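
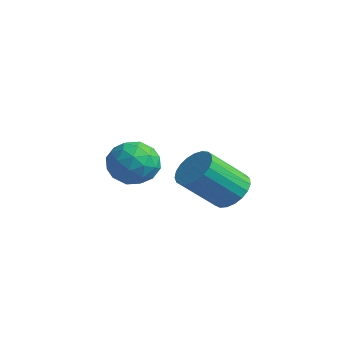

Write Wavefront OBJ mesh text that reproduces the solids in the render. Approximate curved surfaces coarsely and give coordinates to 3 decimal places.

v -4.818 -2.005 -1.612
v -4.097 -1.702 -2.164
v -3.803 -2.678 -0.656
v -3.082 -2.375 -1.208
v -3.593 -1.745 -0.701
v -4.221 -1.329 -1.291
v -3.679 -3.051 -1.529
v -4.307 -2.635 -2.119
v -3.394 -2.348 -2.112
v -3.341 -1.542 -1.601
v -4.559 -2.838 -1.219
v -4.506 -2.032 -0.708
v -4.547 -1.795 -1.972
v -3.353 -2.585 -0.848
v -3.654 -2.215 -0.55
v -3.23 -2.037 -0.874
v -4.619 -1.575 -1.459
v -4.196 -1.397 -1.783
v -3.9 -1.423 -0.923
v -3.704 -2.983 -1.037
v -3.281 -2.805 -1.361
v -4.67 -2.343 -1.946
v -4.246 -2.165 -2.27
v -4 -2.957 -1.897
v -3.71 -1.996 -2.266
v -3.113 -2.392 -1.704
v -3.464 -2.789 -1.893
v -3.833 -2.545 -2.24
v -3.679 -1.522 -1.965
v -3.082 -1.918 -1.403
v -3.382 -1.547 -1.105
v -3.751 -1.303 -1.452
v -3.265 -1.902 -1.935
v -4.818 -2.462 -1.417
v -4.221 -2.858 -0.855
v -4.149 -3.077 -1.368
v -4.518 -2.833 -1.715
v -4.787 -1.988 -1.116
v -4.19 -2.384 -0.554
v -4.067 -1.835 -0.58
v -4.436 -1.591 -0.927
v -4.635 -2.478 -0.885
v -0.296 -1.014 -1.699
v 0.122 -1.52 -2.12
v -0.186 -2.772 -0.923
v -0.604 -2.266 -0.501
v 0.348 -1.39 -1.927
v 0.04 -2.643 -0.729
v 0.462 -1.196 -1.694
v 0.154 -2.448 -0.496
v 0.446 -0.97 -1.462
v 0.138 -2.222 -0.264
v 0.301 -0.751 -1.271
v -0.007 -2.004 -0.073
v 0.053 -0.578 -1.154
v -0.255 -1.831 0.044
v -0.256 -0.481 -1.131
v -0.564 -1.733 0.067
v -0.571 -0.475 -1.206
v -0.879 -1.728 -0.009
v -0.839 -0.563 -1.367
v -1.147 -1.815 -0.169
v -1.013 -0.728 -1.585
v -1.321 -1.981 -0.387
v -1.063 -0.943 -1.822
v -1.371 -2.196 -0.625
v -0.98 -1.17 -2.039
v -1.288 -2.423 -0.841
v -0.779 -1.37 -2.196
v -1.087 -2.623 -0.999
v -0.495 -1.509 -2.268
v -0.803 -2.761 -1.07
v -0.176 -1.561 -2.241
v -0.484 -2.814 -1.043
f 1 38 17
f 38 12 41
f 17 41 6
f 38 41 17
f 1 17 13
f 17 6 18
f 13 18 2
f 17 18 13
f 1 13 22
f 13 2 23
f 22 23 8
f 13 23 22
f 1 22 34
f 22 8 37
f 34 37 11
f 22 37 34
f 1 34 38
f 34 11 42
f 38 42 12
f 34 42 38
f 2 18 29
f 18 6 32
f 29 32 10
f 18 32 29
f 6 41 19
f 41 12 40
f 19 40 5
f 41 40 19
f 12 42 39
f 42 11 35
f 39 35 3
f 42 35 39
f 11 37 36
f 37 8 24
f 36 24 7
f 37 24 36
f 8 23 28
f 23 2 25
f 28 25 9
f 23 25 28
f 4 30 16
f 30 10 31
f 16 31 5
f 30 31 16
f 4 16 14
f 16 5 15
f 14 15 3
f 16 15 14
f 4 14 21
f 14 3 20
f 21 20 7
f 14 20 21
f 4 21 26
f 21 7 27
f 26 27 9
f 21 27 26
f 4 26 30
f 26 9 33
f 30 33 10
f 26 33 30
f 5 31 19
f 31 10 32
f 19 32 6
f 31 32 19
f 3 15 39
f 15 5 40
f 39 40 12
f 15 40 39
f 7 20 36
f 20 3 35
f 36 35 11
f 20 35 36
f 9 27 28
f 27 7 24
f 28 24 8
f 27 24 28
f 10 33 29
f 33 9 25
f 29 25 2
f 33 25 29
f 44 43 47
f 44 47 45
f 45 47 48
f 45 48 46
f 47 43 49
f 47 49 48
f 48 49 50
f 48 50 46
f 49 43 51
f 49 51 50
f 50 51 52
f 50 52 46
f 51 43 53
f 51 53 52
f 52 53 54
f 52 54 46
f 53 43 55
f 53 55 54
f 54 55 56
f 54 56 46
f 55 43 57
f 55 57 56
f 56 57 58
f 56 58 46
f 57 43 59
f 57 59 58
f 58 59 60
f 58 60 46
f 59 43 61
f 59 61 60
f 60 61 62
f 60 62 46
f 61 43 63
f 61 63 62
f 62 63 64
f 62 64 46
f 63 43 65
f 63 65 64
f 64 65 66
f 64 66 46
f 65 43 67
f 65 67 66
f 66 67 68
f 66 68 46
f 67 43 69
f 67 69 68
f 68 69 70
f 68 70 46
f 69 43 71
f 69 71 70
f 70 71 72
f 70 72 46
f 71 43 73
f 71 73 72
f 72 73 74
f 72 74 46
f 73 43 44
f 73 44 74
f 74 44 45
f 74 45 46



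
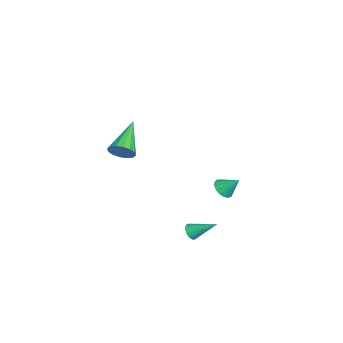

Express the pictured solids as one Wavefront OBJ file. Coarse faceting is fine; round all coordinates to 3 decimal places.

v 3.282 2.034 -2.838
v 3.48 2.251 -3.255
v 3.558 3.346 -2.022
v 3.275 2.304 -3.271
v 3.071 2.31 -3.212
v 2.904 2.269 -3.088
v 2.802 2.187 -2.921
v 2.783 2.078 -2.74
v 2.85 1.962 -2.576
v 2.992 1.858 -2.457
v 3.183 1.785 -2.404
v 3.392 1.754 -2.426
v 3.582 1.772 -2.519
v 3.719 1.836 -2.668
v 3.781 1.933 -2.846
v 3.757 2.048 -3.022
v 3.65 2.161 -3.167
v 3.191 -1.391 2.858
v 3.49 -1.644 3.474
v 1.329 -0.949 3.942
v 3.574 -1.276 3.469
v 3.556 -0.938 3.3
v 3.44 -0.722 3.012
v 3.257 -0.685 2.683
v 3.057 -0.838 2.401
v 2.893 -1.138 2.242
v 2.808 -1.506 2.247
v 2.827 -1.844 2.416
v 2.943 -2.06 2.704
v 3.125 -2.097 3.033
v 3.326 -1.945 3.315
v -3.59 3.474 -4.177
v -3.062 3.098 -3.971
v -3.33 4.306 -3.323
v -2.935 3.292 -4.199
v -2.958 3.528 -4.422
v -3.125 3.752 -4.589
v -3.399 3.912 -4.661
v -3.717 3.971 -4.623
v -4.005 3.917 -4.482
v -4.199 3.761 -4.272
v -4.252 3.54 -4.04
v -4.154 3.303 -3.839
v -3.927 3.105 -3.715
v -3.622 2.992 -3.698
v -3.31 2.99 -3.79
f 2 1 4
f 2 4 3
f 4 1 5
f 4 5 3
f 5 1 6
f 5 6 3
f 6 1 7
f 6 7 3
f 7 1 8
f 7 8 3
f 8 1 9
f 8 9 3
f 9 1 10
f 9 10 3
f 10 1 11
f 10 11 3
f 11 1 12
f 11 12 3
f 12 1 13
f 12 13 3
f 13 1 14
f 13 14 3
f 14 1 15
f 14 15 3
f 15 1 16
f 15 16 3
f 16 1 17
f 16 17 3
f 17 1 2
f 17 2 3
f 19 18 21
f 19 21 20
f 21 18 22
f 21 22 20
f 22 18 23
f 22 23 20
f 23 18 24
f 23 24 20
f 24 18 25
f 24 25 20
f 25 18 26
f 25 26 20
f 26 18 27
f 26 27 20
f 27 18 28
f 27 28 20
f 28 18 29
f 28 29 20
f 29 18 30
f 29 30 20
f 30 18 31
f 30 31 20
f 31 18 19
f 31 19 20
f 33 32 35
f 33 35 34
f 35 32 36
f 35 36 34
f 36 32 37
f 36 37 34
f 37 32 38
f 37 38 34
f 38 32 39
f 38 39 34
f 39 32 40
f 39 40 34
f 40 32 41
f 40 41 34
f 41 32 42
f 41 42 34
f 42 32 43
f 42 43 34
f 43 32 44
f 43 44 34
f 44 32 45
f 44 45 34
f 45 32 46
f 45 46 34
f 46 32 33
f 46 33 34



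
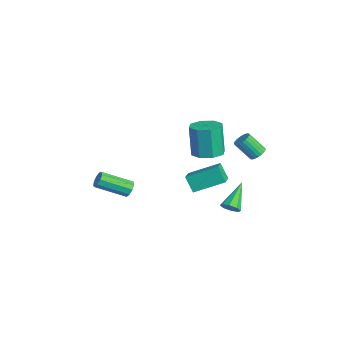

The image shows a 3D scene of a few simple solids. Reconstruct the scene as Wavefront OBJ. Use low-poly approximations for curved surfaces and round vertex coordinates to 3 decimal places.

v -3.512 -1.249 -3.713
v -3.308 -1.057 -3.24
v -3.785 -2.739 -2.353
v -3.988 -2.931 -2.827
v -3.672 -0.969 -3.268
v -4.149 -2.651 -2.382
v -3.962 -1.012 -3.505
v -4.439 -2.693 -2.618
v -4.04 -1.165 -3.839
v -4.517 -2.847 -2.952
v -3.872 -1.358 -4.114
v -4.349 -3.04 -3.228
v -3.535 -1.5 -4.202
v -4.011 -3.182 -3.316
v -3.187 -1.525 -4.061
v -3.663 -3.206 -3.175
v -2.991 -1.42 -3.757
v -3.467 -3.102 -2.871
v -3.039 -1.235 -3.433
v -3.515 -2.917 -2.547
v 0.042 2.033 0.891
v 0.712 2.645 1.045
v 0.268 2.658 2.923
v -0.402 2.047 2.769
v 0.095 2.952 0.897
v -0.348 2.965 2.775
v -0.552 2.72 0.745
v -0.996 2.734 2.624
v -0.852 2.087 0.679
v -1.296 2.1 2.558
v -0.628 1.422 0.737
v -1.072 1.435 2.615
v -0.012 1.115 0.885
v -0.455 1.128 2.763
v 0.636 1.346 1.036
v 0.192 1.36 2.915
v 0.936 1.98 1.102
v 0.492 1.993 2.981
v 1.742 2.701 -2.55
v 2.219 2.894 -2.26
v 0.658 3.759 -1.47
v 2.116 3.153 -2.616
v 1.795 3.146 -2.933
v 1.443 2.88 -3.026
v 1.266 2.508 -2.839
v 1.368 2.25 -2.483
v 1.69 2.256 -2.166
v 2.042 2.523 -2.074
v -0.687 1.012 -1.313
v -0.211 2.688 -0.554
v -1.772 1.571 -1.866
v -1.296 3.246 -1.107
v -0.104 1.254 -2.213
v 0.372 2.929 -1.454
v -1.189 1.812 -2.766
v -0.713 3.488 -2.007
v 3.905 3.321 3.078
v 4.359 3.352 3.309
v 3.908 2.631 4.293
v 3.455 2.599 4.062
v 4.258 3.521 3.387
v 3.807 2.8 4.371
v 4.096 3.656 3.412
v 3.645 2.935 4.395
v 3.901 3.733 3.379
v 3.45 3.012 4.362
v 3.707 3.738 3.294
v 3.256 3.017 4.277
v 3.547 3.671 3.171
v 3.096 2.95 4.155
v 3.449 3.544 3.033
v 2.998 2.823 4.016
v 3.43 3.378 2.903
v 2.979 2.657 3.886
v 3.493 3.202 2.802
v 3.042 2.481 3.786
v 3.628 3.046 2.75
v 3.177 2.325 3.733
v 3.81 2.938 2.754
v 3.359 2.217 3.738
v 4.009 2.896 2.815
v 3.558 2.175 3.798
v 4.19 2.928 2.921
v 3.739 2.207 3.904
v 4.322 3.027 3.054
v 3.871 2.306 4.037
v 4.382 3.177 3.191
v 3.931 2.456 4.175
f 2 1 5
f 2 5 3
f 3 5 6
f 3 6 4
f 5 1 7
f 5 7 6
f 6 7 8
f 6 8 4
f 7 1 9
f 7 9 8
f 8 9 10
f 8 10 4
f 9 1 11
f 9 11 10
f 10 11 12
f 10 12 4
f 11 1 13
f 11 13 12
f 12 13 14
f 12 14 4
f 13 1 15
f 13 15 14
f 14 15 16
f 14 16 4
f 15 1 17
f 15 17 16
f 16 17 18
f 16 18 4
f 17 1 19
f 17 19 18
f 18 19 20
f 18 20 4
f 19 1 2
f 19 2 20
f 20 2 3
f 20 3 4
f 22 21 25
f 22 25 23
f 23 25 26
f 23 26 24
f 25 21 27
f 25 27 26
f 26 27 28
f 26 28 24
f 27 21 29
f 27 29 28
f 28 29 30
f 28 30 24
f 29 21 31
f 29 31 30
f 30 31 32
f 30 32 24
f 31 21 33
f 31 33 32
f 32 33 34
f 32 34 24
f 33 21 35
f 33 35 34
f 34 35 36
f 34 36 24
f 35 21 37
f 35 37 36
f 36 37 38
f 36 38 24
f 37 21 22
f 37 22 38
f 38 22 23
f 38 23 24
f 40 39 42
f 40 42 41
f 42 39 43
f 42 43 41
f 43 39 44
f 43 44 41
f 44 39 45
f 44 45 41
f 45 39 46
f 45 46 41
f 46 39 47
f 46 47 41
f 47 39 48
f 47 48 41
f 48 39 40
f 48 40 41
f 50 52 49
f 53 50 49
f 49 52 51
f 51 53 49
f 50 56 52
f 54 50 53
f 54 56 50
f 52 56 51
f 55 53 51
f 51 56 55
f 55 54 53
f 56 54 55
f 58 57 61
f 58 61 59
f 59 61 62
f 59 62 60
f 61 57 63
f 61 63 62
f 62 63 64
f 62 64 60
f 63 57 65
f 63 65 64
f 64 65 66
f 64 66 60
f 65 57 67
f 65 67 66
f 66 67 68
f 66 68 60
f 67 57 69
f 67 69 68
f 68 69 70
f 68 70 60
f 69 57 71
f 69 71 70
f 70 71 72
f 70 72 60
f 71 57 73
f 71 73 72
f 72 73 74
f 72 74 60
f 73 57 75
f 73 75 74
f 74 75 76
f 74 76 60
f 75 57 77
f 75 77 76
f 76 77 78
f 76 78 60
f 77 57 79
f 77 79 78
f 78 79 80
f 78 80 60
f 79 57 81
f 79 81 80
f 80 81 82
f 80 82 60
f 81 57 83
f 81 83 82
f 82 83 84
f 82 84 60
f 83 57 85
f 83 85 84
f 84 85 86
f 84 86 60
f 85 57 87
f 85 87 86
f 86 87 88
f 86 88 60
f 87 57 58
f 87 58 88
f 88 58 59
f 88 59 60



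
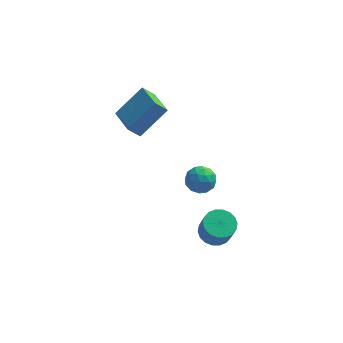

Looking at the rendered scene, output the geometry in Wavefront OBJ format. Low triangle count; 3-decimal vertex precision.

v 0.421 1.352 -2.095
v 1.224 1.559 -2.29
v 0.776 0.021 -2.05
v 1.579 0.228 -2.245
v 1.257 0.441 -1.486
v 1.037 1.263 -1.514
v 0.963 0.317 -2.826
v 0.743 1.139 -2.854
v 1.559 0.919 -2.742
v 1.74 0.996 -1.913
v 0.26 0.584 -2.427
v 0.441 0.661 -1.598
v 0.791 1.572 -2.197
v 1.209 0.008 -2.143
v 1.019 0.133 -1.697
v 1.491 0.255 -1.812
v 0.682 1.398 -1.74
v 1.153 1.52 -1.855
v 1.173 0.863 -1.382
v 0.847 0.06 -2.485
v 1.318 0.182 -2.6
v 0.509 1.325 -2.528
v 0.981 1.447 -2.643
v 0.827 0.717 -2.958
v 1.46 1.318 -2.577
v 1.669 0.536 -2.55
v 1.307 0.588 -2.892
v 1.178 1.071 -2.909
v 1.567 1.363 -2.09
v 1.775 0.581 -2.063
v 1.586 0.706 -1.617
v 1.457 1.189 -1.633
v 1.763 0.987 -2.355
v 0.225 0.999 -2.277
v 0.433 0.217 -2.25
v 0.543 0.391 -2.707
v 0.414 0.874 -2.723
v 0.331 1.044 -1.79
v 0.54 0.262 -1.763
v 0.822 0.509 -1.431
v 0.693 0.992 -1.448
v 0.237 0.593 -1.985
v -2.559 0.317 2.233
v -1.267 1.155 3.587
v -3.297 1.962 1.919
v -2.005 2.8 3.272
v -1.955 0.46 1.568
v -0.663 1.298 2.921
v -2.693 2.105 1.253
v -1.401 2.943 2.607
v 1.807 -1.287 -4.309
v 2.602 -1.496 -4.564
v 2.867 -2.023 -3.306
v 2.073 -1.813 -3.051
v 2.647 -1.142 -4.426
v 2.912 -1.669 -3.167
v 2.526 -0.817 -4.265
v 2.792 -1.343 -3.006
v 2.263 -0.585 -4.112
v 2.529 -1.111 -2.853
v 1.91 -0.492 -3.999
v 2.175 -1.018 -2.74
v 1.536 -0.556 -3.947
v 1.801 -1.082 -2.688
v 1.216 -0.765 -3.967
v 1.481 -1.291 -2.708
v 1.013 -1.077 -4.054
v 1.278 -1.604 -2.796
v 0.968 -1.431 -4.193
v 1.233 -1.958 -2.934
v 1.088 -1.757 -4.354
v 1.354 -2.283 -3.095
v 1.351 -1.989 -4.507
v 1.617 -2.515 -3.248
v 1.705 -2.082 -4.62
v 1.97 -2.608 -3.361
v 2.079 -2.018 -4.672
v 2.344 -2.544 -3.413
v 2.399 -1.809 -4.652
v 2.664 -2.335 -3.393
f 1 38 17
f 38 12 41
f 17 41 6
f 38 41 17
f 1 17 13
f 17 6 18
f 13 18 2
f 17 18 13
f 1 13 22
f 13 2 23
f 22 23 8
f 13 23 22
f 1 22 34
f 22 8 37
f 34 37 11
f 22 37 34
f 1 34 38
f 34 11 42
f 38 42 12
f 34 42 38
f 2 18 29
f 18 6 32
f 29 32 10
f 18 32 29
f 6 41 19
f 41 12 40
f 19 40 5
f 41 40 19
f 12 42 39
f 42 11 35
f 39 35 3
f 42 35 39
f 11 37 36
f 37 8 24
f 36 24 7
f 37 24 36
f 8 23 28
f 23 2 25
f 28 25 9
f 23 25 28
f 4 30 16
f 30 10 31
f 16 31 5
f 30 31 16
f 4 16 14
f 16 5 15
f 14 15 3
f 16 15 14
f 4 14 21
f 14 3 20
f 21 20 7
f 14 20 21
f 4 21 26
f 21 7 27
f 26 27 9
f 21 27 26
f 4 26 30
f 26 9 33
f 30 33 10
f 26 33 30
f 5 31 19
f 31 10 32
f 19 32 6
f 31 32 19
f 3 15 39
f 15 5 40
f 39 40 12
f 15 40 39
f 7 20 36
f 20 3 35
f 36 35 11
f 20 35 36
f 9 27 28
f 27 7 24
f 28 24 8
f 27 24 28
f 10 33 29
f 33 9 25
f 29 25 2
f 33 25 29
f 44 46 43
f 47 44 43
f 43 46 45
f 45 47 43
f 44 50 46
f 48 44 47
f 48 50 44
f 46 50 45
f 49 47 45
f 45 50 49
f 49 48 47
f 50 48 49
f 52 51 55
f 52 55 53
f 53 55 56
f 53 56 54
f 55 51 57
f 55 57 56
f 56 57 58
f 56 58 54
f 57 51 59
f 57 59 58
f 58 59 60
f 58 60 54
f 59 51 61
f 59 61 60
f 60 61 62
f 60 62 54
f 61 51 63
f 61 63 62
f 62 63 64
f 62 64 54
f 63 51 65
f 63 65 64
f 64 65 66
f 64 66 54
f 65 51 67
f 65 67 66
f 66 67 68
f 66 68 54
f 67 51 69
f 67 69 68
f 68 69 70
f 68 70 54
f 69 51 71
f 69 71 70
f 70 71 72
f 70 72 54
f 71 51 73
f 71 73 72
f 72 73 74
f 72 74 54
f 73 51 75
f 73 75 74
f 74 75 76
f 74 76 54
f 75 51 77
f 75 77 76
f 76 77 78
f 76 78 54
f 77 51 79
f 77 79 78
f 78 79 80
f 78 80 54
f 79 51 52
f 79 52 80
f 80 52 53
f 80 53 54



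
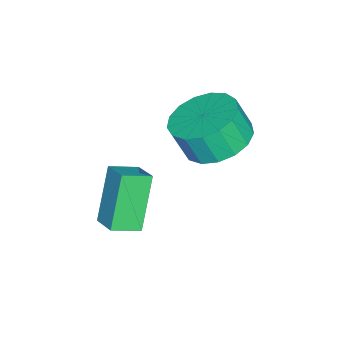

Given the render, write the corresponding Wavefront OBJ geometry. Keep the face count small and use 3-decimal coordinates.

v 1.35 -0.258 -1.964
v 1.948 0.376 -1.586
v 0.809 0.449 -2.295
v 1.407 1.083 -1.917
v 2.333 -0.243 -3.543
v 2.931 0.391 -3.165
v 1.792 0.464 -3.874
v 2.39 1.098 -3.496
v 0.379 2.643 -0.707
v 1.386 2.967 -0.648
v 1.469 2.521 0.387
v 0.461 2.197 0.327
v 1.122 3.357 -0.459
v 1.205 2.91 0.576
v 0.688 3.583 -0.326
v 0.77 3.136 0.708
v 0.182 3.594 -0.281
v 0.265 3.147 0.753
v -0.278 3.387 -0.334
v -0.195 2.94 0.701
v -0.588 3.01 -0.472
v -0.505 2.563 0.563
v -0.676 2.549 -0.664
v -0.594 2.102 0.371
v -0.523 2.109 -0.866
v -0.44 1.663 0.169
v -0.163 1.792 -1.032
v -0.081 1.345 0.003
v 0.321 1.67 -1.123
v 0.403 1.223 -0.088
v 0.818 1.771 -1.119
v 0.9 1.324 -0.084
v 1.214 2.072 -1.021
v 1.297 1.625 0.014
v 1.42 2.503 -0.851
v 1.502 2.057 0.184
f 2 4 1
f 5 2 1
f 1 4 3
f 3 5 1
f 2 8 4
f 6 2 5
f 6 8 2
f 4 8 3
f 7 5 3
f 3 8 7
f 7 6 5
f 8 6 7
f 10 9 13
f 10 13 11
f 11 13 14
f 11 14 12
f 13 9 15
f 13 15 14
f 14 15 16
f 14 16 12
f 15 9 17
f 15 17 16
f 16 17 18
f 16 18 12
f 17 9 19
f 17 19 18
f 18 19 20
f 18 20 12
f 19 9 21
f 19 21 20
f 20 21 22
f 20 22 12
f 21 9 23
f 21 23 22
f 22 23 24
f 22 24 12
f 23 9 25
f 23 25 24
f 24 25 26
f 24 26 12
f 25 9 27
f 25 27 26
f 26 27 28
f 26 28 12
f 27 9 29
f 27 29 28
f 28 29 30
f 28 30 12
f 29 9 31
f 29 31 30
f 30 31 32
f 30 32 12
f 31 9 33
f 31 33 32
f 32 33 34
f 32 34 12
f 33 9 35
f 33 35 34
f 34 35 36
f 34 36 12
f 35 9 10
f 35 10 36
f 36 10 11
f 36 11 12



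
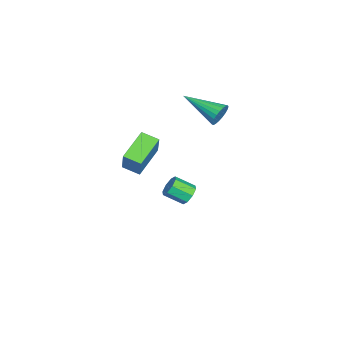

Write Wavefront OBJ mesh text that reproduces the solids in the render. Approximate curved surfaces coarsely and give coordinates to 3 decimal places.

v -1.958 1.259 2.058
v -1.348 1.447 3.191
v -1.777 2.047 1.83
v -1.167 2.235 2.963
v -0.613 0.765 1.417
v -0.003 0.953 2.55
v -0.432 1.553 1.189
v 0.178 1.741 2.322
v -2.899 4.498 3.597
v -2.681 4.247 3.098
v -3.521 2.802 4.183
v -2.487 4.229 3.254
v -2.364 4.258 3.469
v -2.334 4.329 3.706
v -2.401 4.429 3.925
v -2.554 4.541 4.087
v -2.767 4.645 4.164
v -3.002 4.725 4.143
v -3.22 4.765 4.028
v -3.382 4.759 3.839
v -3.461 4.708 3.607
v -3.442 4.621 3.374
v -3.329 4.513 3.18
v -3.142 4.402 3.058
v -2.913 4.308 3.029
v -3.813 3.023 -2.449
v -3.442 2.825 -2.819
v -3.356 1.94 -2.261
v -3.727 2.137 -1.891
v -3.256 3.044 -2.501
v -3.17 2.158 -1.943
v -3.396 3.25 -2.152
v -3.31 2.365 -1.594
v -3.78 3.323 -1.977
v -3.695 2.438 -1.419
v -4.184 3.22 -2.079
v -4.098 2.335 -1.521
v -4.37 3.002 -2.397
v -4.284 2.116 -1.839
v -4.23 2.795 -2.746
v -4.144 1.91 -2.188
v -3.845 2.722 -2.921
v -3.76 1.837 -2.363
f 2 4 1
f 5 2 1
f 1 4 3
f 3 5 1
f 2 8 4
f 6 2 5
f 6 8 2
f 4 8 3
f 7 5 3
f 3 8 7
f 7 6 5
f 8 6 7
f 10 9 12
f 10 12 11
f 12 9 13
f 12 13 11
f 13 9 14
f 13 14 11
f 14 9 15
f 14 15 11
f 15 9 16
f 15 16 11
f 16 9 17
f 16 17 11
f 17 9 18
f 17 18 11
f 18 9 19
f 18 19 11
f 19 9 20
f 19 20 11
f 20 9 21
f 20 21 11
f 21 9 22
f 21 22 11
f 22 9 23
f 22 23 11
f 23 9 24
f 23 24 11
f 24 9 25
f 24 25 11
f 25 9 10
f 25 10 11
f 27 26 30
f 27 30 28
f 28 30 31
f 28 31 29
f 30 26 32
f 30 32 31
f 31 32 33
f 31 33 29
f 32 26 34
f 32 34 33
f 33 34 35
f 33 35 29
f 34 26 36
f 34 36 35
f 35 36 37
f 35 37 29
f 36 26 38
f 36 38 37
f 37 38 39
f 37 39 29
f 38 26 40
f 38 40 39
f 39 40 41
f 39 41 29
f 40 26 42
f 40 42 41
f 41 42 43
f 41 43 29
f 42 26 27
f 42 27 43
f 43 27 28
f 43 28 29



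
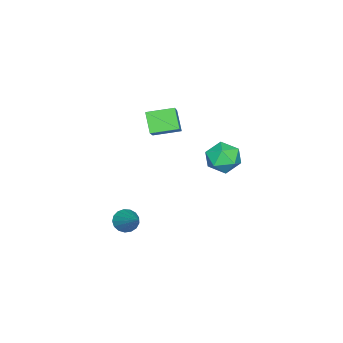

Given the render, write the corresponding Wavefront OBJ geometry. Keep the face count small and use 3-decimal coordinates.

v -2.207 1.372 0.917
v -1.667 2.031 0.529
v -0.973 0.569 1.271
v -0.433 1.228 0.883
v -0.897 1.41 1.675
v -1.66 1.906 1.456
v -0.98 0.694 0.344
v -1.743 1.19 0.125
v -0.909 1.612 0.175
v -0.857 2.054 0.998
v -1.783 0.546 0.802
v -1.731 0.988 1.625
v -0.141 -1.653 2.279
v -0.692 -2.138 3.19
v -0.773 -0.515 2.503
v -1.324 -1.001 3.414
v 1.364 -1.059 3.506
v 0.813 -1.545 4.417
v 0.732 0.078 3.73
v 0.181 -0.407 4.641
v 1.879 -2.041 -2.336
v 2.293 -2.519 -2.237
v 2.981 -0.839 -1.144
v 2.405 -2.376 -2.484
v 2.396 -2.156 -2.697
v 2.268 -1.91 -2.828
v 2.052 -1.694 -2.846
v 1.796 -1.557 -2.747
v 1.559 -1.531 -2.554
v 1.396 -1.623 -2.312
v 1.343 -1.809 -2.075
v 1.413 -2.049 -1.898
v 1.59 -2.287 -1.821
v 1.834 -2.469 -1.863
v 2.087 -2.553 -2.013
f 1 12 6
f 1 6 2
f 1 2 8
f 1 8 11
f 1 11 12
f 2 6 10
f 6 12 5
f 12 11 3
f 11 8 7
f 8 2 9
f 4 10 5
f 4 5 3
f 4 3 7
f 4 7 9
f 4 9 10
f 5 10 6
f 3 5 12
f 7 3 11
f 9 7 8
f 10 9 2
f 14 16 13
f 17 14 13
f 13 16 15
f 15 17 13
f 14 20 16
f 18 14 17
f 18 20 14
f 16 20 15
f 19 17 15
f 15 20 19
f 19 18 17
f 20 18 19
f 22 21 24
f 22 24 23
f 24 21 25
f 24 25 23
f 25 21 26
f 25 26 23
f 26 21 27
f 26 27 23
f 27 21 28
f 27 28 23
f 28 21 29
f 28 29 23
f 29 21 30
f 29 30 23
f 30 21 31
f 30 31 23
f 31 21 32
f 31 32 23
f 32 21 33
f 32 33 23
f 33 21 34
f 33 34 23
f 34 21 35
f 34 35 23
f 35 21 22
f 35 22 23



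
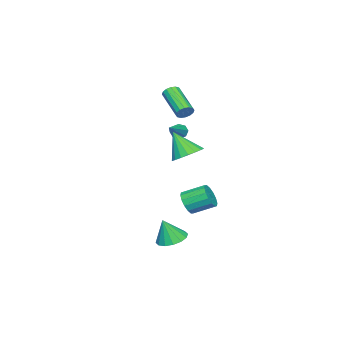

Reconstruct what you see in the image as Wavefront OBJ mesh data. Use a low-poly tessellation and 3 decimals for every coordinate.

v -2.471 -2.493 3.315
v -2.192 -2.368 3.76
v -3.21 -3.762 4.79
v -3.489 -3.887 4.345
v -2.416 -2.201 3.765
v -3.434 -3.594 4.795
v -2.654 -2.112 3.65
v -3.673 -3.505 4.68
v -2.844 -2.125 3.445
v -3.862 -3.518 4.475
v -2.933 -2.237 3.205
v -3.951 -3.63 4.235
v -2.899 -2.417 2.994
v -3.917 -3.811 4.024
v -2.75 -2.618 2.87
v -3.768 -4.012 3.9
v -2.526 -2.786 2.865
v -3.544 -4.179 3.895
v -2.287 -2.875 2.98
v -3.306 -4.268 4.01
v -2.098 -2.862 3.185
v -3.116 -4.255 4.215
v -2.009 -2.75 3.425
v -3.027 -4.143 4.455
v -2.043 -2.569 3.636
v -3.061 -3.963 4.666
v -2.167 -2.206 -3.302
v -1.792 -1.768 -3.871
v -2.259 -0.557 -3.248
v -2.633 -0.994 -2.678
v -2.177 -1.838 -4.023
v -2.643 -0.627 -3.4
v -2.558 -2.006 -3.982
v -3.025 -0.795 -3.359
v -2.835 -2.228 -3.758
v -3.302 -1.017 -3.135
v -2.933 -2.444 -3.412
v -3.4 -1.233 -2.789
v -2.825 -2.596 -3.037
v -3.292 -1.385 -2.413
v -2.541 -2.643 -2.732
v -3.008 -1.432 -2.109
v -2.157 -2.573 -2.58
v -2.623 -1.362 -1.957
v -1.775 -2.405 -2.621
v -2.242 -1.194 -1.998
v -1.498 -2.183 -2.845
v -1.965 -0.972 -2.222
v -1.4 -1.967 -3.191
v -1.867 -0.756 -2.568
v -1.508 -1.815 -3.567
v -1.975 -0.604 -2.943
v 2.725 0.4 2.396
v 3.496 0.822 2.7
v 2.655 -0.5 3.824
v 3.194 1.069 2.84
v 2.8 1.183 2.893
v 2.391 1.142 2.847
v 2.048 0.954 2.712
v 1.839 0.656 2.514
v 1.805 0.308 2.293
v 1.954 -0.022 2.092
v 2.256 -0.268 1.951
v 2.65 -0.382 1.899
v 3.059 -0.341 1.945
v 3.402 -0.153 2.08
v 3.611 0.144 2.278
v 3.645 0.493 2.499
v 3.809 0.051 -3.196
v 4.532 0.529 -3.269
v 4.171 -0.291 -1.844
v 4.22 0.813 -3.113
v 3.797 0.893 -2.98
v 3.378 0.748 -2.904
v 3.074 0.415 -2.907
v 2.967 -0.015 -2.987
v 3.086 -0.427 -3.123
v 3.398 -0.712 -3.278
v 3.821 -0.792 -3.412
v 4.24 -0.646 -3.487
v 4.544 -0.314 -3.485
v 4.651 0.116 -3.405
v -0.537 -1.835 2.635
v -0.305 -2.083 2.255
v 1.137 -1.545 3.465
v -0.337 -1.701 2.186
v -0.486 -1.396 2.38
v -0.665 -1.349 2.724
v -0.768 -1.587 3.016
v -0.736 -1.969 3.085
v -0.587 -2.274 2.891
v -0.409 -2.321 2.547
f 2 1 5
f 2 5 3
f 3 5 6
f 3 6 4
f 5 1 7
f 5 7 6
f 6 7 8
f 6 8 4
f 7 1 9
f 7 9 8
f 8 9 10
f 8 10 4
f 9 1 11
f 9 11 10
f 10 11 12
f 10 12 4
f 11 1 13
f 11 13 12
f 12 13 14
f 12 14 4
f 13 1 15
f 13 15 14
f 14 15 16
f 14 16 4
f 15 1 17
f 15 17 16
f 16 17 18
f 16 18 4
f 17 1 19
f 17 19 18
f 18 19 20
f 18 20 4
f 19 1 21
f 19 21 20
f 20 21 22
f 20 22 4
f 21 1 23
f 21 23 22
f 22 23 24
f 22 24 4
f 23 1 25
f 23 25 24
f 24 25 26
f 24 26 4
f 25 1 2
f 25 2 26
f 26 2 3
f 26 3 4
f 28 27 31
f 28 31 29
f 29 31 32
f 29 32 30
f 31 27 33
f 31 33 32
f 32 33 34
f 32 34 30
f 33 27 35
f 33 35 34
f 34 35 36
f 34 36 30
f 35 27 37
f 35 37 36
f 36 37 38
f 36 38 30
f 37 27 39
f 37 39 38
f 38 39 40
f 38 40 30
f 39 27 41
f 39 41 40
f 40 41 42
f 40 42 30
f 41 27 43
f 41 43 42
f 42 43 44
f 42 44 30
f 43 27 45
f 43 45 44
f 44 45 46
f 44 46 30
f 45 27 47
f 45 47 46
f 46 47 48
f 46 48 30
f 47 27 49
f 47 49 48
f 48 49 50
f 48 50 30
f 49 27 51
f 49 51 50
f 50 51 52
f 50 52 30
f 51 27 28
f 51 28 52
f 52 28 29
f 52 29 30
f 54 53 56
f 54 56 55
f 56 53 57
f 56 57 55
f 57 53 58
f 57 58 55
f 58 53 59
f 58 59 55
f 59 53 60
f 59 60 55
f 60 53 61
f 60 61 55
f 61 53 62
f 61 62 55
f 62 53 63
f 62 63 55
f 63 53 64
f 63 64 55
f 64 53 65
f 64 65 55
f 65 53 66
f 65 66 55
f 66 53 67
f 66 67 55
f 67 53 68
f 67 68 55
f 68 53 54
f 68 54 55
f 70 69 72
f 70 72 71
f 72 69 73
f 72 73 71
f 73 69 74
f 73 74 71
f 74 69 75
f 74 75 71
f 75 69 76
f 75 76 71
f 76 69 77
f 76 77 71
f 77 69 78
f 77 78 71
f 78 69 79
f 78 79 71
f 79 69 80
f 79 80 71
f 80 69 81
f 80 81 71
f 81 69 82
f 81 82 71
f 82 69 70
f 82 70 71
f 84 83 86
f 84 86 85
f 86 83 87
f 86 87 85
f 87 83 88
f 87 88 85
f 88 83 89
f 88 89 85
f 89 83 90
f 89 90 85
f 90 83 91
f 90 91 85
f 91 83 92
f 91 92 85
f 92 83 84
f 92 84 85



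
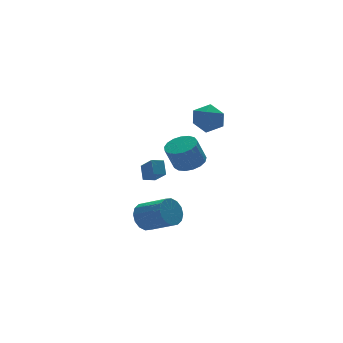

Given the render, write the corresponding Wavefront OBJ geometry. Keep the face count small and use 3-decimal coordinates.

v -3.41 0.967 -4.469
v -2.798 0.8 -5.306
v -1.918 -0.875 -4.327
v -2.53 -0.707 -3.491
v -2.512 1.136 -4.988
v -1.633 -0.539 -4.009
v -2.467 1.427 -4.531
v -1.588 -0.248 -3.552
v -2.675 1.594 -4.057
v -1.795 -0.081 -3.079
v -3.079 1.594 -3.694
v -2.2 -0.081 -2.716
v -3.572 1.426 -3.539
v -2.693 -0.249 -2.56
v -4.022 1.135 -3.633
v -3.142 -0.54 -2.654
v -4.307 0.799 -3.951
v -3.428 -0.876 -2.972
v -4.352 0.508 -4.408
v -3.473 -1.167 -3.429
v -4.145 0.341 -4.881
v -3.265 -1.334 -3.903
v -3.74 0.341 -5.244
v -2.861 -1.334 -4.266
v -3.247 0.509 -5.4
v -2.368 -1.166 -4.421
v -0.148 1.2 -0.654
v 0.832 1.206 -0.249
v 0.167 1.186 1.359
v -0.812 1.18 0.954
v 0.715 1.698 -0.291
v 0.05 1.678 1.317
v 0.401 2.075 -0.417
v -0.264 2.056 1.191
v -0.04 2.253 -0.596
v -0.704 2.233 1.012
v -0.504 2.189 -0.789
v -1.169 2.169 0.819
v -0.888 1.898 -0.951
v -1.552 1.879 0.657
v -1.101 1.448 -1.045
v -1.766 1.428 0.563
v -1.096 0.94 -1.049
v -1.761 0.921 0.559
v -0.874 0.493 -0.963
v -1.539 0.473 0.645
v -0.486 0.207 -0.806
v -1.15 0.187 0.802
v -0.02 0.148 -0.614
v -0.684 0.129 0.994
v 0.417 0.331 -0.431
v -0.248 0.311 1.177
v 0.724 0.712 -0.299
v 0.06 0.693 1.308
v -0.529 0.212 3.114
v 0.31 0.558 3.797
v -0.09 -1.538 3.463
v 0.749 -1.192 4.146
v -0.334 -1.034 4.451
v -0.605 0.048 4.235
v 0.825 -1.028 3.025
v 0.554 0.054 2.809
v 1.146 -0.208 3.742
v 0.43 -0.211 4.623
v -0.21 -0.769 2.637
v -0.926 -0.772 3.518
v -3.971 -1.135 0.228
v -3.71 -0.419 1.022
v -4.122 -0.099 -0.656
v -3.86 0.616 0.138
v -3.18 -1.196 0.022
v -2.918 -0.481 0.816
v -3.33 -0.161 -0.862
v -3.069 0.555 -0.068
f 2 1 5
f 2 5 3
f 3 5 6
f 3 6 4
f 5 1 7
f 5 7 6
f 6 7 8
f 6 8 4
f 7 1 9
f 7 9 8
f 8 9 10
f 8 10 4
f 9 1 11
f 9 11 10
f 10 11 12
f 10 12 4
f 11 1 13
f 11 13 12
f 12 13 14
f 12 14 4
f 13 1 15
f 13 15 14
f 14 15 16
f 14 16 4
f 15 1 17
f 15 17 16
f 16 17 18
f 16 18 4
f 17 1 19
f 17 19 18
f 18 19 20
f 18 20 4
f 19 1 21
f 19 21 20
f 20 21 22
f 20 22 4
f 21 1 23
f 21 23 22
f 22 23 24
f 22 24 4
f 23 1 25
f 23 25 24
f 24 25 26
f 24 26 4
f 25 1 2
f 25 2 26
f 26 2 3
f 26 3 4
f 28 27 31
f 28 31 29
f 29 31 32
f 29 32 30
f 31 27 33
f 31 33 32
f 32 33 34
f 32 34 30
f 33 27 35
f 33 35 34
f 34 35 36
f 34 36 30
f 35 27 37
f 35 37 36
f 36 37 38
f 36 38 30
f 37 27 39
f 37 39 38
f 38 39 40
f 38 40 30
f 39 27 41
f 39 41 40
f 40 41 42
f 40 42 30
f 41 27 43
f 41 43 42
f 42 43 44
f 42 44 30
f 43 27 45
f 43 45 44
f 44 45 46
f 44 46 30
f 45 27 47
f 45 47 46
f 46 47 48
f 46 48 30
f 47 27 49
f 47 49 48
f 48 49 50
f 48 50 30
f 49 27 51
f 49 51 50
f 50 51 52
f 50 52 30
f 51 27 53
f 51 53 52
f 52 53 54
f 52 54 30
f 53 27 28
f 53 28 54
f 54 28 29
f 54 29 30
f 55 66 60
f 55 60 56
f 55 56 62
f 55 62 65
f 55 65 66
f 56 60 64
f 60 66 59
f 66 65 57
f 65 62 61
f 62 56 63
f 58 64 59
f 58 59 57
f 58 57 61
f 58 61 63
f 58 63 64
f 59 64 60
f 57 59 66
f 61 57 65
f 63 61 62
f 64 63 56
f 68 70 67
f 71 68 67
f 67 70 69
f 69 71 67
f 68 74 70
f 72 68 71
f 72 74 68
f 70 74 69
f 73 71 69
f 69 74 73
f 73 72 71
f 74 72 73



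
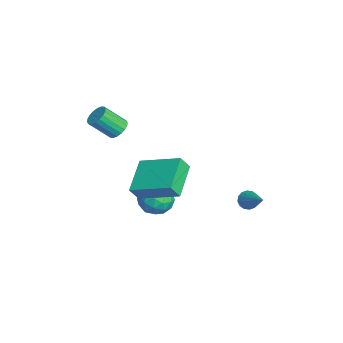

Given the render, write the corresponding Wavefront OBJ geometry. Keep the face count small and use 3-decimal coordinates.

v -0.165 -0.475 -3.242
v 0.726 -0.674 -3.19
v -0.406 -1.226 -1.99
v 0.485 -1.425 -1.938
v 0.2 -0.565 -1.811
v 0.35 -0.101 -2.585
v -0.03 -1.799 -2.595
v 0.12 -1.335 -3.369
v 0.81 -1.492 -2.79
v 0.952 -0.73 -2.305
v -0.632 -1.17 -2.875
v -0.49 -0.408 -2.39
v 0.302 -0.508 -3.326
v 0.018 -1.392 -1.854
v -0.149 -0.886 -1.779
v 0.375 -1.003 -1.749
v 0.08 -0.172 -2.97
v 0.604 -0.289 -2.94
v 0.295 -0.225 -2.129
v -0.284 -1.611 -2.24
v 0.24 -1.728 -2.21
v -0.055 -0.897 -3.431
v 0.469 -1.014 -3.401
v 0.025 -1.675 -3.051
v 0.875 -1.107 -3.06
v 0.733 -1.548 -2.324
v 0.431 -1.768 -2.711
v 0.518 -1.495 -3.166
v 0.958 -0.658 -2.775
v 0.817 -1.1 -2.039
v 0.649 -0.595 -1.965
v 0.737 -0.322 -2.42
v 1.008 -1.14 -2.54
v -0.497 -0.8 -3.141
v -0.638 -1.242 -2.405
v -0.417 -1.578 -2.76
v -0.329 -1.305 -3.215
v -0.413 -0.352 -2.856
v -0.555 -0.793 -2.12
v -0.198 -0.405 -2.014
v -0.111 -0.132 -2.469
v -0.688 -0.76 -2.64
v 0.194 3.346 -3.061
v 0.501 3.355 -3.504
v 1.566 3.774 -2.099
v 0.403 3.615 -3.479
v 0.248 3.803 -3.342
v 0.078 3.869 -3.13
v -0.06 3.794 -2.899
v -0.131 3.599 -2.711
v -0.114 3.336 -2.617
v -0.015 3.076 -2.642
v 0.14 2.888 -2.78
v 0.309 2.823 -2.992
v 0.447 2.897 -3.223
v 0.518 3.092 -3.411
v -0.286 -1.198 -0.789
v -0.114 -1.642 -0.061
v 0.823 0.519 -0.004
v 0.995 0.075 0.724
v 1.325 -1.875 -1.584
v 1.497 -2.319 -0.856
v 2.434 -0.158 -0.799
v 2.606 -0.602 -0.071
v -2.385 -2.358 0.651
v -2.108 -1.975 1.037
v -2.137 -2.979 2.054
v -2.415 -3.362 1.669
v -2.371 -1.924 1.08
v -2.4 -2.928 2.097
v -2.637 -1.959 1.038
v -2.666 -2.963 2.056
v -2.853 -2.072 0.919
v -2.882 -3.077 1.937
v -2.977 -2.243 0.748
v -3.006 -3.247 1.766
v -2.983 -2.436 0.557
v -3.012 -3.44 1.575
v -2.871 -2.614 0.385
v -2.9 -3.618 1.403
v -2.663 -2.741 0.266
v -2.692 -3.745 1.283
v -2.4 -2.792 0.223
v -2.429 -3.796 1.24
v -2.134 -2.757 0.264
v -2.163 -3.761 1.282
v -1.918 -2.643 0.383
v -1.947 -3.648 1.401
v -1.794 -2.473 0.554
v -1.823 -3.477 1.572
v -1.788 -2.28 0.745
v -1.817 -3.284 1.763
v -1.9 -2.102 0.917
v -1.929 -3.106 1.935
f 1 38 17
f 38 12 41
f 17 41 6
f 38 41 17
f 1 17 13
f 17 6 18
f 13 18 2
f 17 18 13
f 1 13 22
f 13 2 23
f 22 23 8
f 13 23 22
f 1 22 34
f 22 8 37
f 34 37 11
f 22 37 34
f 1 34 38
f 34 11 42
f 38 42 12
f 34 42 38
f 2 18 29
f 18 6 32
f 29 32 10
f 18 32 29
f 6 41 19
f 41 12 40
f 19 40 5
f 41 40 19
f 12 42 39
f 42 11 35
f 39 35 3
f 42 35 39
f 11 37 36
f 37 8 24
f 36 24 7
f 37 24 36
f 8 23 28
f 23 2 25
f 28 25 9
f 23 25 28
f 4 30 16
f 30 10 31
f 16 31 5
f 30 31 16
f 4 16 14
f 16 5 15
f 14 15 3
f 16 15 14
f 4 14 21
f 14 3 20
f 21 20 7
f 14 20 21
f 4 21 26
f 21 7 27
f 26 27 9
f 21 27 26
f 4 26 30
f 26 9 33
f 30 33 10
f 26 33 30
f 5 31 19
f 31 10 32
f 19 32 6
f 31 32 19
f 3 15 39
f 15 5 40
f 39 40 12
f 15 40 39
f 7 20 36
f 20 3 35
f 36 35 11
f 20 35 36
f 9 27 28
f 27 7 24
f 28 24 8
f 27 24 28
f 10 33 29
f 33 9 25
f 29 25 2
f 33 25 29
f 44 43 46
f 44 46 45
f 46 43 47
f 46 47 45
f 47 43 48
f 47 48 45
f 48 43 49
f 48 49 45
f 49 43 50
f 49 50 45
f 50 43 51
f 50 51 45
f 51 43 52
f 51 52 45
f 52 43 53
f 52 53 45
f 53 43 54
f 53 54 45
f 54 43 55
f 54 55 45
f 55 43 56
f 55 56 45
f 56 43 44
f 56 44 45
f 58 60 57
f 61 58 57
f 57 60 59
f 59 61 57
f 58 64 60
f 62 58 61
f 62 64 58
f 60 64 59
f 63 61 59
f 59 64 63
f 63 62 61
f 64 62 63
f 66 65 69
f 66 69 67
f 67 69 70
f 67 70 68
f 69 65 71
f 69 71 70
f 70 71 72
f 70 72 68
f 71 65 73
f 71 73 72
f 72 73 74
f 72 74 68
f 73 65 75
f 73 75 74
f 74 75 76
f 74 76 68
f 75 65 77
f 75 77 76
f 76 77 78
f 76 78 68
f 77 65 79
f 77 79 78
f 78 79 80
f 78 80 68
f 79 65 81
f 79 81 80
f 80 81 82
f 80 82 68
f 81 65 83
f 81 83 82
f 82 83 84
f 82 84 68
f 83 65 85
f 83 85 84
f 84 85 86
f 84 86 68
f 85 65 87
f 85 87 86
f 86 87 88
f 86 88 68
f 87 65 89
f 87 89 88
f 88 89 90
f 88 90 68
f 89 65 91
f 89 91 90
f 90 91 92
f 90 92 68
f 91 65 93
f 91 93 92
f 92 93 94
f 92 94 68
f 93 65 66
f 93 66 94
f 94 66 67
f 94 67 68



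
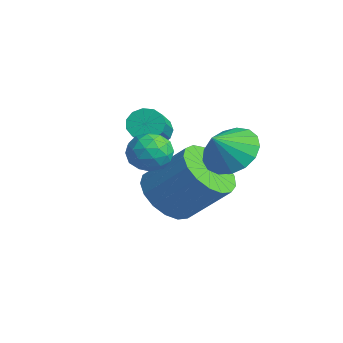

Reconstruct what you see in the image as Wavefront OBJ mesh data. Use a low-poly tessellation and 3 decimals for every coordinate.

v -3.849 0.408 -3.485
v -3.199 0.761 -4.187
v -2.34 1.705 -2.917
v -2.991 1.352 -2.215
v -3.56 1.089 -4.187
v -2.702 2.033 -2.917
v -3.987 1.261 -4.026
v -3.129 2.206 -2.756
v -4.383 1.238 -3.741
v -3.525 2.182 -2.472
v -4.657 1.025 -3.398
v -3.799 1.969 -2.128
v -4.745 0.67 -3.074
v -3.887 1.614 -1.804
v -4.628 0.255 -2.845
v -3.77 1.199 -1.575
v -4.333 -0.125 -2.762
v -3.475 0.82 -1.492
v -3.927 -0.382 -2.845
v -3.069 0.562 -1.575
v -3.503 -0.459 -3.074
v -2.645 0.485 -1.804
v -3.158 -0.337 -3.398
v -2.3 0.607 -2.128
v -2.972 -0.045 -3.741
v -2.114 0.9 -2.471
v -2.986 0.352 -4.026
v -2.128 1.296 -2.756
v -3.886 0.024 -0.791
v -3.502 0.099 -1.191
v -2.51 -0.588 -0.37
v -2.894 -0.664 0.031
v -3.484 0.351 -1.002
v -2.492 -0.336 -0.181
v -3.593 0.499 -0.746
v -2.602 -0.188 0.075
v -3.796 0.496 -0.504
v -2.804 -0.191 0.318
v -4.027 0.343 -0.353
v -3.035 -0.344 0.468
v -4.213 0.089 -0.341
v -3.221 -0.599 0.48
v -4.296 -0.186 -0.472
v -3.304 -0.874 0.35
v -4.248 -0.394 -0.704
v -3.256 -1.082 0.118
v -4.085 -0.47 -0.963
v -3.093 -1.158 -0.142
v -3.859 -0.389 -1.168
v -2.868 -1.077 -0.347
v -3.642 -0.177 -1.253
v -2.65 -0.864 -0.432
v -1.878 -0.518 -0.736
v -1.211 -0.692 -0.655
v -2.189 -1.468 -0.225
v -1.522 -1.642 -0.144
v -1.787 -1.11 0.214
v -1.595 -0.523 -0.102
v -1.805 -1.637 -0.778
v -1.613 -1.05 -1.094
v -1.166 -1.384 -0.681
v -1.155 -1.058 -0.069
v -2.245 -1.102 -0.811
v -2.234 -0.776 -0.199
v -1.518 -0.521 -0.74
v -1.882 -1.639 -0.14
v -2.038 -1.326 0.071
v -1.646 -1.428 0.118
v -1.743 -0.422 -0.415
v -1.351 -0.524 -0.368
v -1.689 -0.77 0.143
v -2.049 -1.636 -0.512
v -1.657 -1.738 -0.465
v -1.754 -0.732 -0.998
v -1.362 -0.834 -0.951
v -1.711 -1.39 -1.023
v -1.099 -1.031 -0.708
v -1.281 -1.589 -0.408
v -1.448 -1.586 -0.78
v -1.335 -1.241 -0.966
v -1.092 -0.839 -0.348
v -1.275 -1.398 -0.048
v -1.43 -1.085 0.162
v -1.318 -0.74 -0.023
v -1.066 -1.246 -0.364
v -2.125 -0.762 -0.832
v -2.308 -1.321 -0.532
v -2.082 -1.42 -0.857
v -1.97 -1.075 -1.042
v -2.119 -0.571 -0.472
v -2.301 -1.129 -0.172
v -2.065 -0.919 0.086
v -1.952 -0.574 -0.1
v -2.334 -0.914 -0.516
v -2.146 1.58 -1.156
v -1.26 1.582 -1.404
v -1.934 0.88 -0.404
v -1.285 1.9 -1.1
v -1.508 2.145 -0.81
v -1.876 2.261 -0.599
v -2.307 2.22 -0.516
v -2.701 2.033 -0.579
v -2.967 1.743 -0.775
v -3.045 1.415 -1.058
v -2.918 1.125 -1.364
v -2.613 0.939 -1.622
v -2.201 0.9 -1.774
v -1.777 1.017 -1.784
v -1.437 1.263 -1.65
f 2 1 5
f 2 5 3
f 3 5 6
f 3 6 4
f 5 1 7
f 5 7 6
f 6 7 8
f 6 8 4
f 7 1 9
f 7 9 8
f 8 9 10
f 8 10 4
f 9 1 11
f 9 11 10
f 10 11 12
f 10 12 4
f 11 1 13
f 11 13 12
f 12 13 14
f 12 14 4
f 13 1 15
f 13 15 14
f 14 15 16
f 14 16 4
f 15 1 17
f 15 17 16
f 16 17 18
f 16 18 4
f 17 1 19
f 17 19 18
f 18 19 20
f 18 20 4
f 19 1 21
f 19 21 20
f 20 21 22
f 20 22 4
f 21 1 23
f 21 23 22
f 22 23 24
f 22 24 4
f 23 1 25
f 23 25 24
f 24 25 26
f 24 26 4
f 25 1 27
f 25 27 26
f 26 27 28
f 26 28 4
f 27 1 2
f 27 2 28
f 28 2 3
f 28 3 4
f 30 29 33
f 30 33 31
f 31 33 34
f 31 34 32
f 33 29 35
f 33 35 34
f 34 35 36
f 34 36 32
f 35 29 37
f 35 37 36
f 36 37 38
f 36 38 32
f 37 29 39
f 37 39 38
f 38 39 40
f 38 40 32
f 39 29 41
f 39 41 40
f 40 41 42
f 40 42 32
f 41 29 43
f 41 43 42
f 42 43 44
f 42 44 32
f 43 29 45
f 43 45 44
f 44 45 46
f 44 46 32
f 45 29 47
f 45 47 46
f 46 47 48
f 46 48 32
f 47 29 49
f 47 49 48
f 48 49 50
f 48 50 32
f 49 29 51
f 49 51 50
f 50 51 52
f 50 52 32
f 51 29 30
f 51 30 52
f 52 30 31
f 52 31 32
f 53 90 69
f 90 64 93
f 69 93 58
f 90 93 69
f 53 69 65
f 69 58 70
f 65 70 54
f 69 70 65
f 53 65 74
f 65 54 75
f 74 75 60
f 65 75 74
f 53 74 86
f 74 60 89
f 86 89 63
f 74 89 86
f 53 86 90
f 86 63 94
f 90 94 64
f 86 94 90
f 54 70 81
f 70 58 84
f 81 84 62
f 70 84 81
f 58 93 71
f 93 64 92
f 71 92 57
f 93 92 71
f 64 94 91
f 94 63 87
f 91 87 55
f 94 87 91
f 63 89 88
f 89 60 76
f 88 76 59
f 89 76 88
f 60 75 80
f 75 54 77
f 80 77 61
f 75 77 80
f 56 82 68
f 82 62 83
f 68 83 57
f 82 83 68
f 56 68 66
f 68 57 67
f 66 67 55
f 68 67 66
f 56 66 73
f 66 55 72
f 73 72 59
f 66 72 73
f 56 73 78
f 73 59 79
f 78 79 61
f 73 79 78
f 56 78 82
f 78 61 85
f 82 85 62
f 78 85 82
f 57 83 71
f 83 62 84
f 71 84 58
f 83 84 71
f 55 67 91
f 67 57 92
f 91 92 64
f 67 92 91
f 59 72 88
f 72 55 87
f 88 87 63
f 72 87 88
f 61 79 80
f 79 59 76
f 80 76 60
f 79 76 80
f 62 85 81
f 85 61 77
f 81 77 54
f 85 77 81
f 96 95 98
f 96 98 97
f 98 95 99
f 98 99 97
f 99 95 100
f 99 100 97
f 100 95 101
f 100 101 97
f 101 95 102
f 101 102 97
f 102 95 103
f 102 103 97
f 103 95 104
f 103 104 97
f 104 95 105
f 104 105 97
f 105 95 106
f 105 106 97
f 106 95 107
f 106 107 97
f 107 95 108
f 107 108 97
f 108 95 109
f 108 109 97
f 109 95 96
f 109 96 97



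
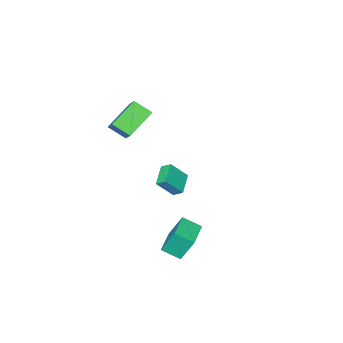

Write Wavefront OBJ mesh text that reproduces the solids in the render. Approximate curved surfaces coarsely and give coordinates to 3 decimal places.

v -0.933 -2.057 -4.296
v -2.164 -2.816 -3.711
v -1.124 -1.412 -3.864
v -2.355 -2.171 -3.278
v -0.005 -2.609 -3.062
v -1.236 -3.368 -2.476
v -0.196 -1.964 -2.629
v -1.427 -2.723 -2.044
v 1.212 -3.585 4.265
v 2.129 -2.257 5.561
v 0.748 -2.551 3.533
v 1.665 -1.222 4.829
v 2.975 -3.638 3.071
v 3.892 -2.309 4.367
v 2.511 -2.603 2.339
v 3.428 -1.275 3.635
v 3.258 1.675 -3.593
v 2.821 2.335 -2.044
v 2.678 2.687 -4.188
v 2.241 3.348 -2.639
v 4.979 2.692 -3.541
v 4.542 3.353 -1.992
v 4.399 3.705 -4.136
v 3.962 4.365 -2.587
f 2 4 1
f 5 2 1
f 1 4 3
f 3 5 1
f 2 8 4
f 6 2 5
f 6 8 2
f 4 8 3
f 7 5 3
f 3 8 7
f 7 6 5
f 8 6 7
f 10 12 9
f 13 10 9
f 9 12 11
f 11 13 9
f 10 16 12
f 14 10 13
f 14 16 10
f 12 16 11
f 15 13 11
f 11 16 15
f 15 14 13
f 16 14 15
f 18 20 17
f 21 18 17
f 17 20 19
f 19 21 17
f 18 24 20
f 22 18 21
f 22 24 18
f 20 24 19
f 23 21 19
f 19 24 23
f 23 22 21
f 24 22 23



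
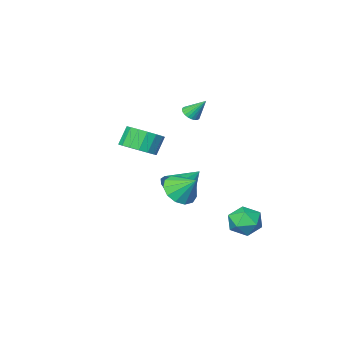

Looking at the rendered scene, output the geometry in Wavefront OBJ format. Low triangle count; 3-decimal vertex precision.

v -2.646 -4.134 1.338
v -2.219 -4.281 1.633
v -3.094 -3.466 2.322
v -2.148 -4.104 1.545
v -2.153 -3.93 1.425
v -2.233 -3.788 1.292
v -2.377 -3.698 1.166
v -2.561 -3.675 1.066
v -2.758 -3.721 1.008
v -2.938 -3.83 1
v -3.073 -3.986 1.043
v -3.144 -4.163 1.132
v -3.139 -4.337 1.252
v -3.058 -4.479 1.385
v -2.915 -4.569 1.511
v -2.731 -4.592 1.61
v -2.534 -4.546 1.669
v -2.354 -4.437 1.677
v -0.935 -2.754 -2.961
v -0.476 -3.153 -2.105
v -2.525 -3.166 -2.299
v -0.563 -2.629 -1.987
v -0.749 -2.139 -2.13
v -0.985 -1.814 -2.496
v -1.208 -1.741 -2.986
v -1.358 -1.939 -3.469
v -1.395 -2.355 -3.816
v -1.308 -2.879 -3.934
v -1.122 -3.369 -3.791
v -0.885 -3.694 -3.425
v -0.662 -3.768 -2.935
v -0.512 -3.57 -2.452
v -2.023 2.855 -3.497
v -1.39 3.311 -2.981
v -1.31 1.549 -3.219
v -0.677 2.005 -2.703
v -1.558 1.923 -2.398
v -1.999 2.731 -2.57
v -0.701 2.129 -3.63
v -1.142 2.937 -3.802
v -0.573 2.862 -3.062
v -1.102 2.735 -2.301
v -1.598 2.125 -3.899
v -2.127 1.998 -3.138
v 0.528 -0.233 -1.621
v 1.097 -0.68 -0.989
v 0.232 0.693 -0.699
v 1.409 -0.322 -1.249
v 1.441 0.064 -1.626
v 1.184 0.356 -2.002
v 0.718 0.461 -2.257
v 0.192 0.345 -2.31
v -0.227 0.046 -2.144
v -0.406 -0.342 -1.812
v -0.289 -0.695 -1.42
v 0.088 -0.902 -1.091
v 0.604 -0.896 -0.931
v 3.329 0.483 1.992
v 4.13 0.508 2.463
v 3.572 0.343 3.42
v 2.771 0.317 2.948
v 3.996 0.933 2.458
v 3.438 0.767 3.415
v 3.709 1.254 2.346
v 3.151 1.089 3.303
v 3.335 1.399 2.153
v 2.777 1.233 3.11
v 2.959 1.333 1.923
v 2.401 1.168 2.88
v 2.669 1.073 1.708
v 2.111 0.908 2.665
v 2.529 0.678 1.559
v 1.971 0.512 2.516
v 2.573 0.238 1.508
v 2.015 0.072 2.465
v 2.79 -0.146 1.569
v 2.232 -0.312 2.525
v 3.131 -0.386 1.726
v 2.572 -0.551 2.682
v 3.517 -0.427 1.944
v 2.958 -0.592 2.901
v 3.859 -0.259 2.173
v 3.301 -0.425 3.13
v 4.081 0.078 2.36
v 3.523 -0.087 3.317
f 2 1 4
f 2 4 3
f 4 1 5
f 4 5 3
f 5 1 6
f 5 6 3
f 6 1 7
f 6 7 3
f 7 1 8
f 7 8 3
f 8 1 9
f 8 9 3
f 9 1 10
f 9 10 3
f 10 1 11
f 10 11 3
f 11 1 12
f 11 12 3
f 12 1 13
f 12 13 3
f 13 1 14
f 13 14 3
f 14 1 15
f 14 15 3
f 15 1 16
f 15 16 3
f 16 1 17
f 16 17 3
f 17 1 18
f 17 18 3
f 18 1 2
f 18 2 3
f 20 19 22
f 20 22 21
f 22 19 23
f 22 23 21
f 23 19 24
f 23 24 21
f 24 19 25
f 24 25 21
f 25 19 26
f 25 26 21
f 26 19 27
f 26 27 21
f 27 19 28
f 27 28 21
f 28 19 29
f 28 29 21
f 29 19 30
f 29 30 21
f 30 19 31
f 30 31 21
f 31 19 32
f 31 32 21
f 32 19 20
f 32 20 21
f 33 44 38
f 33 38 34
f 33 34 40
f 33 40 43
f 33 43 44
f 34 38 42
f 38 44 37
f 44 43 35
f 43 40 39
f 40 34 41
f 36 42 37
f 36 37 35
f 36 35 39
f 36 39 41
f 36 41 42
f 37 42 38
f 35 37 44
f 39 35 43
f 41 39 40
f 42 41 34
f 46 45 48
f 46 48 47
f 48 45 49
f 48 49 47
f 49 45 50
f 49 50 47
f 50 45 51
f 50 51 47
f 51 45 52
f 51 52 47
f 52 45 53
f 52 53 47
f 53 45 54
f 53 54 47
f 54 45 55
f 54 55 47
f 55 45 56
f 55 56 47
f 56 45 57
f 56 57 47
f 57 45 46
f 57 46 47
f 59 58 62
f 59 62 60
f 60 62 63
f 60 63 61
f 62 58 64
f 62 64 63
f 63 64 65
f 63 65 61
f 64 58 66
f 64 66 65
f 65 66 67
f 65 67 61
f 66 58 68
f 66 68 67
f 67 68 69
f 67 69 61
f 68 58 70
f 68 70 69
f 69 70 71
f 69 71 61
f 70 58 72
f 70 72 71
f 71 72 73
f 71 73 61
f 72 58 74
f 72 74 73
f 73 74 75
f 73 75 61
f 74 58 76
f 74 76 75
f 75 76 77
f 75 77 61
f 76 58 78
f 76 78 77
f 77 78 79
f 77 79 61
f 78 58 80
f 78 80 79
f 79 80 81
f 79 81 61
f 80 58 82
f 80 82 81
f 81 82 83
f 81 83 61
f 82 58 84
f 82 84 83
f 83 84 85
f 83 85 61
f 84 58 59
f 84 59 85
f 85 59 60
f 85 60 61



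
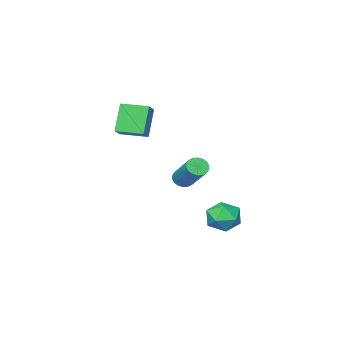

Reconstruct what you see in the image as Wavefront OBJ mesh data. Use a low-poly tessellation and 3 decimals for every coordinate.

v -1.681 2.294 -3.805
v -1.109 2.713 -3.296
v -1.051 1.067 -3.504
v -0.479 1.486 -2.995
v -1.316 1.426 -2.754
v -1.705 2.184 -2.94
v -0.455 1.596 -3.86
v -0.844 2.354 -4.046
v -0.351 2.281 -3.33
v -0.883 2.176 -2.646
v -1.277 1.604 -4.154
v -1.809 1.499 -3.47
v 1.815 -1.526 1.06
v 1.23 -1.93 2.403
v 1.02 -0.576 0.999
v 0.435 -0.981 2.343
v 2.525 -0.899 1.557
v 1.94 -1.304 2.901
v 1.73 0.05 1.497
v 1.145 -0.354 2.84
v -1.433 -1.374 -2.251
v -0.936 -1.378 -2.403
v -0.53 0.17 -1.122
v -1.027 0.174 -0.969
v -1.034 -1.229 -2.551
v -0.628 0.318 -1.27
v -1.211 -1.11 -2.64
v -0.805 0.438 -1.358
v -1.432 -1.042 -2.651
v -1.026 0.505 -1.37
v -1.654 -1.041 -2.583
v -1.248 0.507 -1.302
v -1.831 -1.105 -2.45
v -1.425 0.443 -1.168
v -1.93 -1.222 -2.276
v -1.524 0.325 -0.995
v -1.93 -1.37 -2.098
v -1.524 0.178 -0.817
v -1.832 -1.518 -1.95
v -1.426 0.029 -0.669
v -1.655 -1.638 -1.862
v -1.249 -0.09 -0.58
v -1.434 -1.705 -1.85
v -1.028 -0.158 -0.569
v -1.212 -1.707 -1.918
v -0.806 -0.159 -0.637
v -1.035 -1.643 -2.052
v -0.629 -0.095 -0.77
v -0.936 -1.525 -2.225
v -0.53 0.022 -0.944
f 1 12 6
f 1 6 2
f 1 2 8
f 1 8 11
f 1 11 12
f 2 6 10
f 6 12 5
f 12 11 3
f 11 8 7
f 8 2 9
f 4 10 5
f 4 5 3
f 4 3 7
f 4 7 9
f 4 9 10
f 5 10 6
f 3 5 12
f 7 3 11
f 9 7 8
f 10 9 2
f 14 16 13
f 17 14 13
f 13 16 15
f 15 17 13
f 14 20 16
f 18 14 17
f 18 20 14
f 16 20 15
f 19 17 15
f 15 20 19
f 19 18 17
f 20 18 19
f 22 21 25
f 22 25 23
f 23 25 26
f 23 26 24
f 25 21 27
f 25 27 26
f 26 27 28
f 26 28 24
f 27 21 29
f 27 29 28
f 28 29 30
f 28 30 24
f 29 21 31
f 29 31 30
f 30 31 32
f 30 32 24
f 31 21 33
f 31 33 32
f 32 33 34
f 32 34 24
f 33 21 35
f 33 35 34
f 34 35 36
f 34 36 24
f 35 21 37
f 35 37 36
f 36 37 38
f 36 38 24
f 37 21 39
f 37 39 38
f 38 39 40
f 38 40 24
f 39 21 41
f 39 41 40
f 40 41 42
f 40 42 24
f 41 21 43
f 41 43 42
f 42 43 44
f 42 44 24
f 43 21 45
f 43 45 44
f 44 45 46
f 44 46 24
f 45 21 47
f 45 47 46
f 46 47 48
f 46 48 24
f 47 21 49
f 47 49 48
f 48 49 50
f 48 50 24
f 49 21 22
f 49 22 50
f 50 22 23
f 50 23 24



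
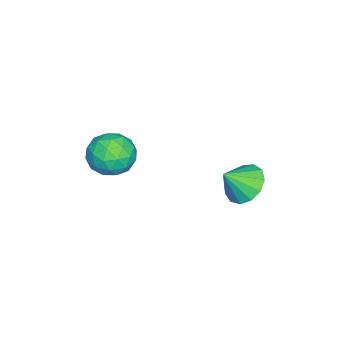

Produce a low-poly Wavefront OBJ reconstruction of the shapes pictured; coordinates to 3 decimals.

v -3.534 0.367 0.369
v -3.044 1.115 0.585
v -2.946 -0.267 1.231
v -3.468 1.127 0.883
v -3.913 0.897 1.018
v -4.237 0.5 0.947
v -4.339 0.06 0.693
v -4.184 -0.283 0.335
v -3.824 -0.419 -0.011
v -3.371 -0.306 -0.237
v -2.97 0.021 -0.27
v -2.748 0.458 -0.1
v -2.776 0.865 0.219
v -1.683 -3.153 2.163
v -0.754 -3.452 2.097
v -2.006 -4.368 3.123
v -1.077 -4.667 3.057
v -1.292 -3.84 3.533
v -1.093 -3.089 2.94
v -1.667 -4.731 2.28
v -1.468 -3.98 1.687
v -0.744 -4.427 2.17
v -0.513 -3.876 2.944
v -2.247 -3.944 2.276
v -2.016 -3.393 3.05
v -1.19 -3.196 2.045
v -1.57 -4.624 3.175
v -1.696 -4.138 3.454
v -1.15 -4.314 3.416
v -1.389 -2.983 2.541
v -0.843 -3.158 2.502
v -1.16 -3.386 3.346
v -1.917 -4.662 2.718
v -1.371 -4.837 2.679
v -1.61 -3.506 1.804
v -1.064 -3.682 1.766
v -1.6 -4.434 1.874
v -0.638 -3.944 2.05
v -0.828 -4.659 2.614
v -1.175 -4.696 2.158
v -1.058 -4.255 1.809
v -0.502 -3.621 2.505
v -0.692 -4.335 3.069
v -0.819 -3.849 3.349
v -0.702 -3.408 3
v -0.497 -4.194 2.548
v -2.068 -3.485 2.151
v -2.258 -4.199 2.715
v -2.058 -4.412 2.22
v -1.941 -3.971 1.871
v -1.932 -3.161 2.606
v -2.122 -3.876 3.17
v -1.702 -3.565 3.411
v -1.585 -3.124 3.062
v -2.263 -3.626 2.672
f 2 1 4
f 2 4 3
f 4 1 5
f 4 5 3
f 5 1 6
f 5 6 3
f 6 1 7
f 6 7 3
f 7 1 8
f 7 8 3
f 8 1 9
f 8 9 3
f 9 1 10
f 9 10 3
f 10 1 11
f 10 11 3
f 11 1 12
f 11 12 3
f 12 1 13
f 12 13 3
f 13 1 2
f 13 2 3
f 14 51 30
f 51 25 54
f 30 54 19
f 51 54 30
f 14 30 26
f 30 19 31
f 26 31 15
f 30 31 26
f 14 26 35
f 26 15 36
f 35 36 21
f 26 36 35
f 14 35 47
f 35 21 50
f 47 50 24
f 35 50 47
f 14 47 51
f 47 24 55
f 51 55 25
f 47 55 51
f 15 31 42
f 31 19 45
f 42 45 23
f 31 45 42
f 19 54 32
f 54 25 53
f 32 53 18
f 54 53 32
f 25 55 52
f 55 24 48
f 52 48 16
f 55 48 52
f 24 50 49
f 50 21 37
f 49 37 20
f 50 37 49
f 21 36 41
f 36 15 38
f 41 38 22
f 36 38 41
f 17 43 29
f 43 23 44
f 29 44 18
f 43 44 29
f 17 29 27
f 29 18 28
f 27 28 16
f 29 28 27
f 17 27 34
f 27 16 33
f 34 33 20
f 27 33 34
f 17 34 39
f 34 20 40
f 39 40 22
f 34 40 39
f 17 39 43
f 39 22 46
f 43 46 23
f 39 46 43
f 18 44 32
f 44 23 45
f 32 45 19
f 44 45 32
f 16 28 52
f 28 18 53
f 52 53 25
f 28 53 52
f 20 33 49
f 33 16 48
f 49 48 24
f 33 48 49
f 22 40 41
f 40 20 37
f 41 37 21
f 40 37 41
f 23 46 42
f 46 22 38
f 42 38 15
f 46 38 42



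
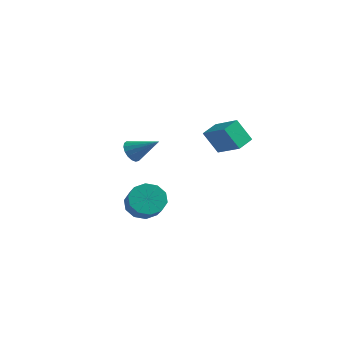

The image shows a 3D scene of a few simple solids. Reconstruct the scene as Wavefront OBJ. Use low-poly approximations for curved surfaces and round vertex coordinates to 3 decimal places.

v -2.267 -3.47 0.445
v -1.412 -3.441 -0.247
v -0.599 -4.282 0.724
v -1.453 -4.31 1.415
v -1.361 -2.908 0.172
v -0.548 -3.749 1.143
v -1.656 -2.59 0.695
v -0.843 -3.43 1.666
v -2.184 -2.607 1.122
v -1.371 -3.448 2.093
v -2.744 -2.954 1.291
v -1.931 -3.795 2.262
v -3.121 -3.498 1.136
v -2.308 -4.339 2.107
v -3.172 -4.031 0.717
v -2.359 -4.872 1.688
v -2.877 -4.35 0.194
v -2.064 -5.19 1.165
v -2.349 -4.332 -0.233
v -1.536 -5.173 0.738
v -1.789 -3.985 -0.402
v -0.976 -4.826 0.569
v -4.04 -1.82 3.355
v -3.676 -2.429 3.031
v -2.5 -1.44 4.365
v -3.597 -2.145 2.802
v -3.618 -1.787 2.7
v -3.736 -1.436 2.748
v -3.924 -1.173 2.935
v -4.138 -1.059 3.218
v -4.33 -1.118 3.533
v -4.455 -1.339 3.807
v -4.485 -1.67 3.978
v -4.413 -2.035 4.005
v -4.256 -2.351 3.884
v -4.049 -2.546 3.642
v -3.84 -2.574 3.334
v -1.281 3.035 1.91
v -2.149 2.794 3.34
v -1.122 4.208 2.204
v -1.989 3.967 3.634
v 0.389 2.573 2.846
v -0.478 2.332 4.276
v 0.549 3.746 3.14
v -0.319 3.505 4.57
f 2 1 5
f 2 5 3
f 3 5 6
f 3 6 4
f 5 1 7
f 5 7 6
f 6 7 8
f 6 8 4
f 7 1 9
f 7 9 8
f 8 9 10
f 8 10 4
f 9 1 11
f 9 11 10
f 10 11 12
f 10 12 4
f 11 1 13
f 11 13 12
f 12 13 14
f 12 14 4
f 13 1 15
f 13 15 14
f 14 15 16
f 14 16 4
f 15 1 17
f 15 17 16
f 16 17 18
f 16 18 4
f 17 1 19
f 17 19 18
f 18 19 20
f 18 20 4
f 19 1 21
f 19 21 20
f 20 21 22
f 20 22 4
f 21 1 2
f 21 2 22
f 22 2 3
f 22 3 4
f 24 23 26
f 24 26 25
f 26 23 27
f 26 27 25
f 27 23 28
f 27 28 25
f 28 23 29
f 28 29 25
f 29 23 30
f 29 30 25
f 30 23 31
f 30 31 25
f 31 23 32
f 31 32 25
f 32 23 33
f 32 33 25
f 33 23 34
f 33 34 25
f 34 23 35
f 34 35 25
f 35 23 36
f 35 36 25
f 36 23 37
f 36 37 25
f 37 23 24
f 37 24 25
f 39 41 38
f 42 39 38
f 38 41 40
f 40 42 38
f 39 45 41
f 43 39 42
f 43 45 39
f 41 45 40
f 44 42 40
f 40 45 44
f 44 43 42
f 45 43 44



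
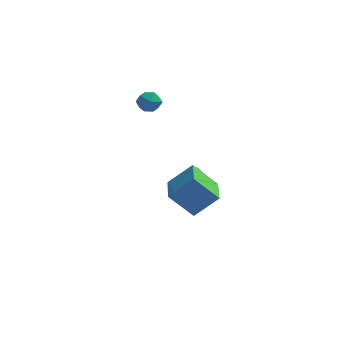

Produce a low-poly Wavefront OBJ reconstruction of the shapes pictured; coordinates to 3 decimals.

v -1.167 3.704 1.806
v -0.864 3.357 2.498
v -2.416 3.563 2.282
v -2.113 3.216 2.974
v -1.985 4.023 2.824
v -1.213 4.11 2.53
v -2.067 2.81 2.25
v -1.295 2.897 1.956
v -1.421 2.804 2.772
v -1.37 3.554 3.126
v -1.91 3.366 1.654
v -1.859 4.116 2.008
v 2.141 1.327 -3.368
v 2.583 1.58 -3.013
v 1.36 1.925 -1.738
v 0.919 1.673 -2.092
v 2.491 1.795 -3.159
v 1.268 2.14 -1.884
v 2.33 1.918 -3.347
v 1.107 2.263 -2.072
v 2.131 1.923 -3.539
v 0.909 2.268 -2.263
v 1.935 1.811 -3.696
v 0.712 2.156 -2.421
v 1.779 1.603 -3.789
v 0.557 1.948 -2.514
v 1.695 1.34 -3.798
v 0.473 1.685 -2.523
v 1.7 1.075 -3.722
v 0.477 1.42 -2.447
v 1.792 0.86 -3.576
v 0.569 1.205 -2.301
v 1.953 0.737 -3.388
v 0.73 1.082 -2.113
v 2.151 0.732 -3.197
v 0.929 1.077 -1.921
v 2.348 0.844 -3.039
v 1.125 1.189 -1.764
v 2.503 1.052 -2.946
v 1.281 1.397 -1.671
v 2.587 1.315 -2.937
v 1.365 1.66 -1.662
v 2.279 -4.836 -1.168
v 0.95 -4.949 0.227
v 1.895 -2.843 -1.371
v 0.566 -2.956 0.024
v 3.554 -4.464 0.076
v 2.225 -4.577 1.471
v 3.17 -2.471 -0.127
v 1.841 -2.584 1.268
f 1 12 6
f 1 6 2
f 1 2 8
f 1 8 11
f 1 11 12
f 2 6 10
f 6 12 5
f 12 11 3
f 11 8 7
f 8 2 9
f 4 10 5
f 4 5 3
f 4 3 7
f 4 7 9
f 4 9 10
f 5 10 6
f 3 5 12
f 7 3 11
f 9 7 8
f 10 9 2
f 14 13 17
f 14 17 15
f 15 17 18
f 15 18 16
f 17 13 19
f 17 19 18
f 18 19 20
f 18 20 16
f 19 13 21
f 19 21 20
f 20 21 22
f 20 22 16
f 21 13 23
f 21 23 22
f 22 23 24
f 22 24 16
f 23 13 25
f 23 25 24
f 24 25 26
f 24 26 16
f 25 13 27
f 25 27 26
f 26 27 28
f 26 28 16
f 27 13 29
f 27 29 28
f 28 29 30
f 28 30 16
f 29 13 31
f 29 31 30
f 30 31 32
f 30 32 16
f 31 13 33
f 31 33 32
f 32 33 34
f 32 34 16
f 33 13 35
f 33 35 34
f 34 35 36
f 34 36 16
f 35 13 37
f 35 37 36
f 36 37 38
f 36 38 16
f 37 13 39
f 37 39 38
f 38 39 40
f 38 40 16
f 39 13 41
f 39 41 40
f 40 41 42
f 40 42 16
f 41 13 14
f 41 14 42
f 42 14 15
f 42 15 16
f 44 46 43
f 47 44 43
f 43 46 45
f 45 47 43
f 44 50 46
f 48 44 47
f 48 50 44
f 46 50 45
f 49 47 45
f 45 50 49
f 49 48 47
f 50 48 49



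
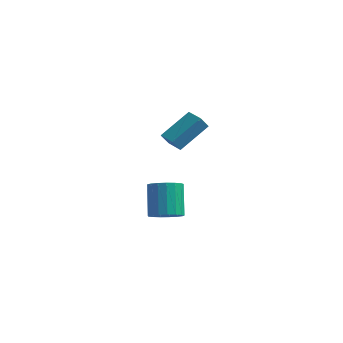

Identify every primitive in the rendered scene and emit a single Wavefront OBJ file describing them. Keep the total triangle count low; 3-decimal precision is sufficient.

v 4.137 -3.945 -4.372
v 4.803 -4.27 -3.897
v 4.268 -3.22 -2.432
v 3.603 -2.895 -2.908
v 4.967 -3.929 -4.081
v 4.433 -2.879 -2.616
v 4.942 -3.592 -4.332
v 4.408 -2.541 -2.867
v 4.732 -3.335 -4.592
v 4.198 -2.285 -3.128
v 4.386 -3.219 -4.802
v 3.852 -2.169 -3.338
v 3.983 -3.269 -4.914
v 3.449 -2.218 -3.449
v 3.615 -3.473 -4.901
v 3.081 -2.423 -3.436
v 3.367 -3.786 -4.767
v 2.833 -2.736 -3.303
v 3.295 -4.136 -4.543
v 2.761 -3.085 -3.078
v 3.416 -4.441 -4.28
v 2.882 -3.391 -2.815
v 3.702 -4.633 -4.038
v 3.168 -3.583 -2.573
v 4.088 -4.668 -3.872
v 3.554 -3.617 -2.407
v 4.485 -4.536 -3.821
v 3.951 -3.486 -2.357
v 2.092 1.153 -2.522
v 2.961 2.667 -1.373
v 1.182 1.696 -2.549
v 2.05 3.21 -1.4
v 2.35 1.55 -3.24
v 3.218 3.064 -2.091
v 1.439 2.093 -3.267
v 2.308 3.607 -2.118
f 2 1 5
f 2 5 3
f 3 5 6
f 3 6 4
f 5 1 7
f 5 7 6
f 6 7 8
f 6 8 4
f 7 1 9
f 7 9 8
f 8 9 10
f 8 10 4
f 9 1 11
f 9 11 10
f 10 11 12
f 10 12 4
f 11 1 13
f 11 13 12
f 12 13 14
f 12 14 4
f 13 1 15
f 13 15 14
f 14 15 16
f 14 16 4
f 15 1 17
f 15 17 16
f 16 17 18
f 16 18 4
f 17 1 19
f 17 19 18
f 18 19 20
f 18 20 4
f 19 1 21
f 19 21 20
f 20 21 22
f 20 22 4
f 21 1 23
f 21 23 22
f 22 23 24
f 22 24 4
f 23 1 25
f 23 25 24
f 24 25 26
f 24 26 4
f 25 1 27
f 25 27 26
f 26 27 28
f 26 28 4
f 27 1 2
f 27 2 28
f 28 2 3
f 28 3 4
f 30 32 29
f 33 30 29
f 29 32 31
f 31 33 29
f 30 36 32
f 34 30 33
f 34 36 30
f 32 36 31
f 35 33 31
f 31 36 35
f 35 34 33
f 36 34 35



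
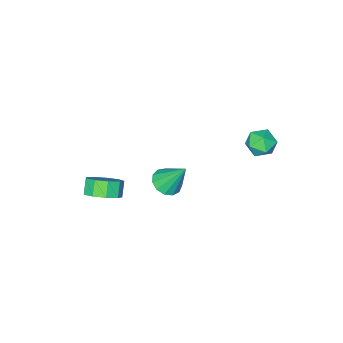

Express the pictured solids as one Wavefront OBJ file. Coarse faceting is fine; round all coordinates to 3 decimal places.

v 2.995 -3.007 -3.245
v 3.914 -3.475 -2.892
v 3.384 -3.921 -2.103
v 2.465 -3.453 -2.455
v 3.829 -2.807 -2.572
v 3.299 -3.253 -1.783
v 3.354 -2.233 -2.566
v 2.824 -2.679 -1.777
v 2.71 -2.021 -2.878
v 2.181 -2.467 -2.089
v 2.2 -2.27 -3.361
v 1.671 -2.716 -2.572
v 2.062 -2.864 -3.79
v 1.532 -3.31 -3.001
v 2.36 -3.525 -3.963
v 1.83 -3.971 -3.174
v 2.955 -3.944 -3.801
v 2.426 -4.39 -3.011
v 3.569 -3.924 -3.378
v 3.039 -4.37 -2.588
v 0.028 -1.009 -2.434
v 0.515 -1.644 -1.941
v -0.368 0.109 -0.606
v 0.863 -1.274 -2.092
v 0.945 -0.819 -2.352
v 0.736 -0.426 -2.638
v 0.303 -0.217 -2.859
v -0.218 -0.26 -2.946
v -0.66 -0.541 -2.87
v -0.884 -0.97 -2.656
v -0.819 -1.412 -2.371
v -0.484 -1.726 -2.107
v 0.013 -1.812 -1.946
v -2.576 4.432 2.665
v -1.73 4.009 2.66
v -2.95 3.671 3.94
v -2.104 3.248 3.935
v -2.168 4.174 4.118
v -1.937 4.644 3.33
v -2.743 3.036 3.27
v -2.512 3.506 2.482
v -1.833 3.146 3.034
v -1.478 3.849 3.558
v -3.202 3.831 3.042
v -2.847 4.534 3.566
f 2 1 5
f 2 5 3
f 3 5 6
f 3 6 4
f 5 1 7
f 5 7 6
f 6 7 8
f 6 8 4
f 7 1 9
f 7 9 8
f 8 9 10
f 8 10 4
f 9 1 11
f 9 11 10
f 10 11 12
f 10 12 4
f 11 1 13
f 11 13 12
f 12 13 14
f 12 14 4
f 13 1 15
f 13 15 14
f 14 15 16
f 14 16 4
f 15 1 17
f 15 17 16
f 16 17 18
f 16 18 4
f 17 1 19
f 17 19 18
f 18 19 20
f 18 20 4
f 19 1 2
f 19 2 20
f 20 2 3
f 20 3 4
f 22 21 24
f 22 24 23
f 24 21 25
f 24 25 23
f 25 21 26
f 25 26 23
f 26 21 27
f 26 27 23
f 27 21 28
f 27 28 23
f 28 21 29
f 28 29 23
f 29 21 30
f 29 30 23
f 30 21 31
f 30 31 23
f 31 21 32
f 31 32 23
f 32 21 33
f 32 33 23
f 33 21 22
f 33 22 23
f 34 45 39
f 34 39 35
f 34 35 41
f 34 41 44
f 34 44 45
f 35 39 43
f 39 45 38
f 45 44 36
f 44 41 40
f 41 35 42
f 37 43 38
f 37 38 36
f 37 36 40
f 37 40 42
f 37 42 43
f 38 43 39
f 36 38 45
f 40 36 44
f 42 40 41
f 43 42 35



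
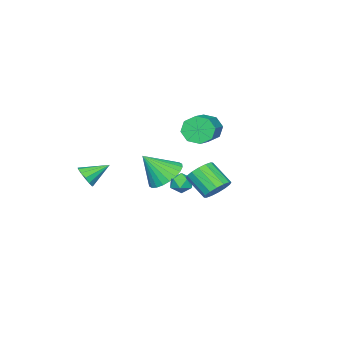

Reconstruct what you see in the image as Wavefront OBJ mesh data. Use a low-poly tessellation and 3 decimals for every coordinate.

v -2.448 -0.145 2.652
v -2.029 -0.459 1.995
v -0.313 0.33 2.711
v -0.732 0.645 3.368
v -2.255 0.133 1.883
v -0.539 0.922 2.599
v -2.593 0.562 2.222
v -0.877 1.351 2.937
v -2.847 0.577 2.812
v -1.131 1.367 3.528
v -2.867 0.17 3.309
v -1.151 0.959 4.025
v -2.641 -0.422 3.421
v -0.925 0.367 4.137
v -2.303 -0.851 3.083
v -0.587 -0.062 3.798
v -2.049 -0.867 2.492
v -0.333 -0.077 3.208
v -0.793 -1.309 -0.236
v -0.148 -1.809 -0.896
v -0.047 -2.131 1.116
v 0.07 -1.473 -0.812
v 0.156 -1.111 -0.64
v 0.098 -0.78 -0.406
v -0.096 -0.529 -0.147
v -0.396 -0.397 0.099
v -0.756 -0.403 0.294
v -1.122 -0.548 0.408
v -1.438 -0.808 0.424
v -1.656 -1.145 0.339
v -1.742 -1.506 0.167
v -1.684 -1.838 -0.066
v -1.49 -2.089 -0.326
v -1.19 -2.221 -0.572
v -0.83 -2.214 -0.766
v -0.464 -2.07 -0.881
v -0.481 0.199 0.069
v -0.066 0.099 -0.41
v -1.114 -0.519 -0.33
v -0.699 -0.619 -0.809
v -0.549 -0.798 -0.212
v -0.157 -0.354 0.035
v -1.023 -0.066 -0.775
v -0.631 0.378 -0.528
v -0.401 -0.065 -0.931
v -0.108 -0.517 -0.583
v -1.072 0.097 -0.157
v -0.779 -0.355 0.191
v 1.472 3.385 1.092
v 2.028 3.028 0.715
v 1.923 1.918 1.611
v 1.368 2.275 1.988
v 2.211 3.236 0.994
v 2.106 2.126 1.89
v 2.197 3.484 1.299
v 2.092 2.374 2.195
v 1.988 3.705 1.549
v 1.884 2.595 2.445
v 1.642 3.841 1.676
v 1.537 2.731 2.572
v 1.25 3.854 1.647
v 1.145 2.744 2.543
v 0.917 3.742 1.469
v 0.812 2.632 2.365
v 0.734 3.534 1.19
v 0.629 2.424 2.086
v 0.748 3.286 0.885
v 0.643 2.176 1.781
v 0.956 3.065 0.635
v 0.852 1.955 1.531
v 1.303 2.929 0.508
v 1.198 1.819 1.404
v 1.695 2.916 0.537
v 1.59 1.806 1.433
v 4.424 -1.951 1.491
v 4.858 -1.848 1.964
v 3.536 -1.229 2.149
v 4.901 -1.575 1.723
v 4.793 -1.422 1.409
v 4.568 -1.437 1.121
v 4.297 -1.614 0.95
v 4.066 -1.899 0.951
v 3.95 -2.2 1.124
v 3.983 -2.422 1.413
v 4.157 -2.495 1.727
v 4.416 -2.394 1.967
v 4.677 -2.153 2.055
f 2 1 5
f 2 5 3
f 3 5 6
f 3 6 4
f 5 1 7
f 5 7 6
f 6 7 8
f 6 8 4
f 7 1 9
f 7 9 8
f 8 9 10
f 8 10 4
f 9 1 11
f 9 11 10
f 10 11 12
f 10 12 4
f 11 1 13
f 11 13 12
f 12 13 14
f 12 14 4
f 13 1 15
f 13 15 14
f 14 15 16
f 14 16 4
f 15 1 17
f 15 17 16
f 16 17 18
f 16 18 4
f 17 1 2
f 17 2 18
f 18 2 3
f 18 3 4
f 20 19 22
f 20 22 21
f 22 19 23
f 22 23 21
f 23 19 24
f 23 24 21
f 24 19 25
f 24 25 21
f 25 19 26
f 25 26 21
f 26 19 27
f 26 27 21
f 27 19 28
f 27 28 21
f 28 19 29
f 28 29 21
f 29 19 30
f 29 30 21
f 30 19 31
f 30 31 21
f 31 19 32
f 31 32 21
f 32 19 33
f 32 33 21
f 33 19 34
f 33 34 21
f 34 19 35
f 34 35 21
f 35 19 36
f 35 36 21
f 36 19 20
f 36 20 21
f 37 48 42
f 37 42 38
f 37 38 44
f 37 44 47
f 37 47 48
f 38 42 46
f 42 48 41
f 48 47 39
f 47 44 43
f 44 38 45
f 40 46 41
f 40 41 39
f 40 39 43
f 40 43 45
f 40 45 46
f 41 46 42
f 39 41 48
f 43 39 47
f 45 43 44
f 46 45 38
f 50 49 53
f 50 53 51
f 51 53 54
f 51 54 52
f 53 49 55
f 53 55 54
f 54 55 56
f 54 56 52
f 55 49 57
f 55 57 56
f 56 57 58
f 56 58 52
f 57 49 59
f 57 59 58
f 58 59 60
f 58 60 52
f 59 49 61
f 59 61 60
f 60 61 62
f 60 62 52
f 61 49 63
f 61 63 62
f 62 63 64
f 62 64 52
f 63 49 65
f 63 65 64
f 64 65 66
f 64 66 52
f 65 49 67
f 65 67 66
f 66 67 68
f 66 68 52
f 67 49 69
f 67 69 68
f 68 69 70
f 68 70 52
f 69 49 71
f 69 71 70
f 70 71 72
f 70 72 52
f 71 49 73
f 71 73 72
f 72 73 74
f 72 74 52
f 73 49 50
f 73 50 74
f 74 50 51
f 74 51 52
f 76 75 78
f 76 78 77
f 78 75 79
f 78 79 77
f 79 75 80
f 79 80 77
f 80 75 81
f 80 81 77
f 81 75 82
f 81 82 77
f 82 75 83
f 82 83 77
f 83 75 84
f 83 84 77
f 84 75 85
f 84 85 77
f 85 75 86
f 85 86 77
f 86 75 87
f 86 87 77
f 87 75 76
f 87 76 77

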